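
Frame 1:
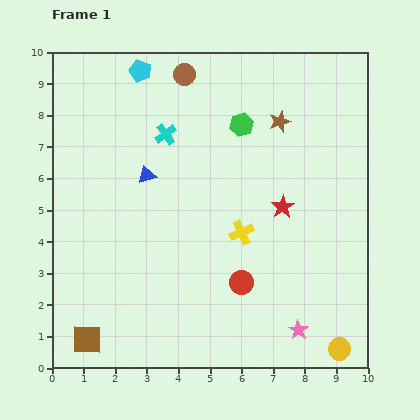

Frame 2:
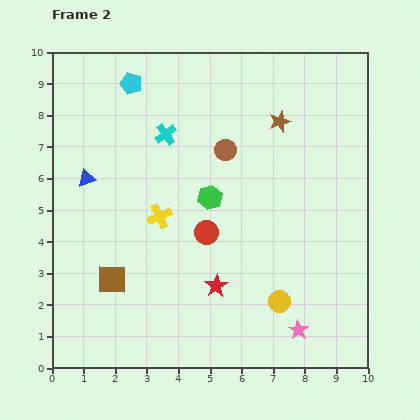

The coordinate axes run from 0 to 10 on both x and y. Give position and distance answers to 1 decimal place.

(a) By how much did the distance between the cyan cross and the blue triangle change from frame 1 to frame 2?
+1.5

Distance in frame 1: 1.4. Distance in frame 2: 2.9.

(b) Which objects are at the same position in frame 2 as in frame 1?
the brown star, the cyan cross, the pink star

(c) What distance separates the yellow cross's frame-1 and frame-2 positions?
2.6

The yellow cross moved from (6.0, 4.3) to (3.4, 4.8), a distance of √(2.6² + 0.5²) ≈ 2.6.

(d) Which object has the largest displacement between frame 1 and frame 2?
the red star

(moved 3.3; next 2.7)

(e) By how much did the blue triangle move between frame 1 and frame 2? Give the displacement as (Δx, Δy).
(-1.9, -0.1)

The blue triangle was at (3.0, 6.1) in frame 1 and (1.1, 6.0) in frame 2.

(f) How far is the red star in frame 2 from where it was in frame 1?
3.3

The red star moved from (7.3, 5.1) to (5.2, 2.6), a distance of √(2.1² + 2.5²) ≈ 3.3.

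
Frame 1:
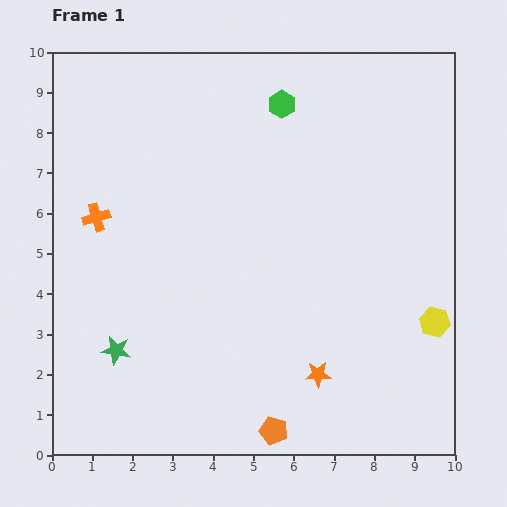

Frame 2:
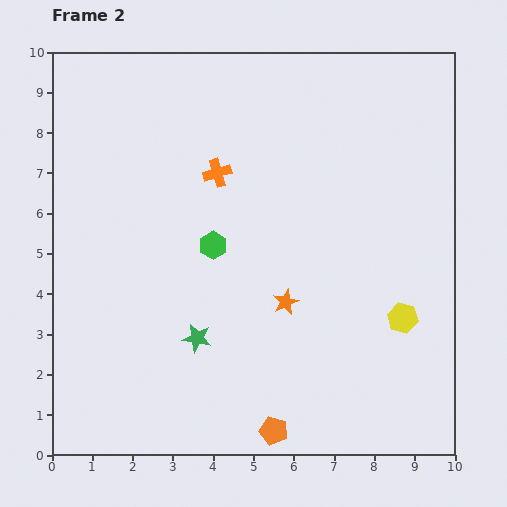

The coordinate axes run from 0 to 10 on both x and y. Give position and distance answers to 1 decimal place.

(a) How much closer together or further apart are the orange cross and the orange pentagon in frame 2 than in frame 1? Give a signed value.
-0.3

Distance in frame 1: 6.9. Distance in frame 2: 6.6.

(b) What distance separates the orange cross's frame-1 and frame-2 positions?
3.2

The orange cross moved from (1.1, 5.9) to (4.1, 7.0), a distance of √(3.0² + 1.1²) ≈ 3.2.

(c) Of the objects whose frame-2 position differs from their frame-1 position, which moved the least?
the yellow hexagon

(moved 0.8)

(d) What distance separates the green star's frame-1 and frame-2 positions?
2.0

The green star moved from (1.6, 2.6) to (3.6, 2.9), a distance of √(2.0² + 0.3²) ≈ 2.0.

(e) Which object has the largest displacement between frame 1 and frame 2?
the green hexagon

(moved 3.9; next 3.2)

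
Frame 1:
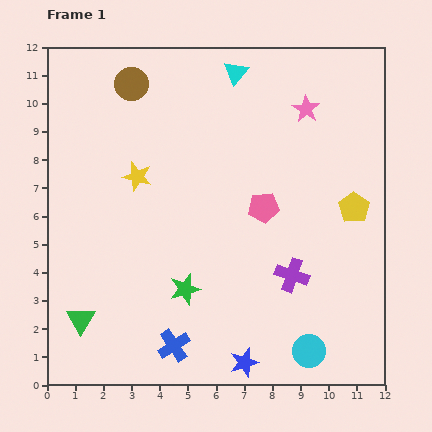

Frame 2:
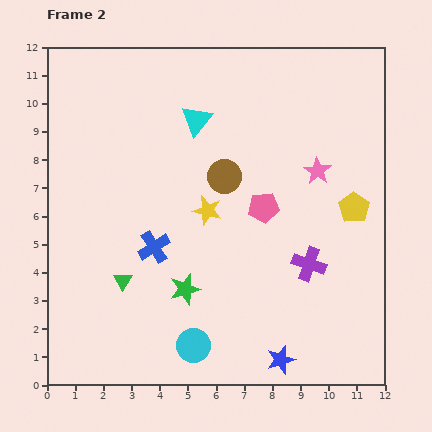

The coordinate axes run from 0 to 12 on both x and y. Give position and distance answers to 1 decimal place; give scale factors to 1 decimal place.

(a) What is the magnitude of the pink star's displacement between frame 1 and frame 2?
2.2

The pink star moved from (9.2, 9.8) to (9.6, 7.6), a distance of √(0.4² + 2.2²) ≈ 2.2.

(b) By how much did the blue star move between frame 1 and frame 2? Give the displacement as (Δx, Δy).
(1.3, 0.1)

The blue star was at (7.0, 0.8) in frame 1 and (8.3, 0.9) in frame 2.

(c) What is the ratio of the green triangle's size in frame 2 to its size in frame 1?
0.6×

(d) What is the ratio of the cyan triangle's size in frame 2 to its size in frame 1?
1.3×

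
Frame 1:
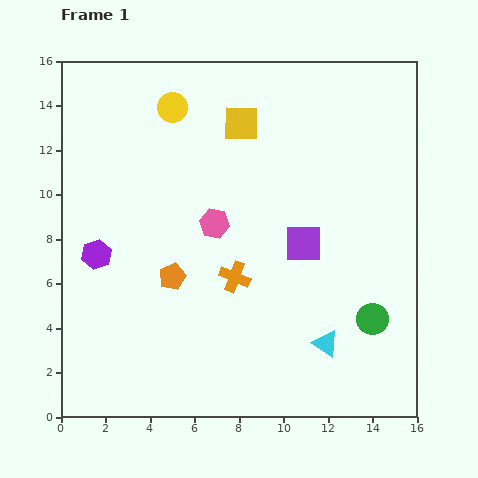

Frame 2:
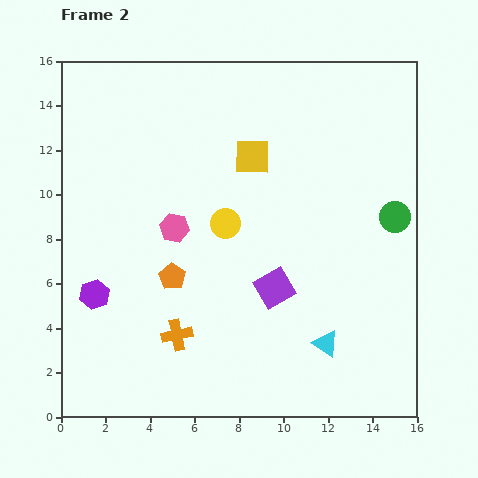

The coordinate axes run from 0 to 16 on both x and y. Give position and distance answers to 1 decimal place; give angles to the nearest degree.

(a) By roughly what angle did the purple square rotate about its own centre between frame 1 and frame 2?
28° counter-clockwise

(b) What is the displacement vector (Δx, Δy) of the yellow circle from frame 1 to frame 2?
(2.4, -5.2)

The yellow circle was at (5.0, 13.9) in frame 1 and (7.4, 8.7) in frame 2.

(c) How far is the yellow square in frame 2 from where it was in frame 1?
1.6

The yellow square moved from (8.1, 13.2) to (8.6, 11.7), a distance of √(0.5² + 1.5²) ≈ 1.6.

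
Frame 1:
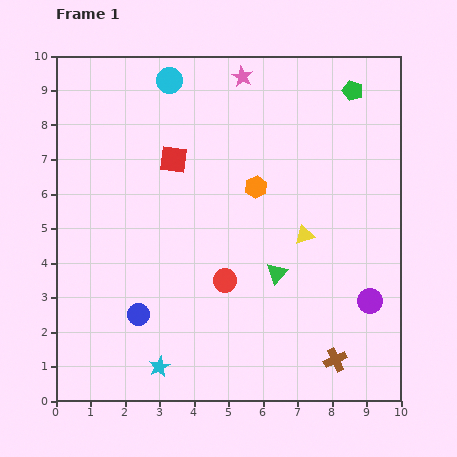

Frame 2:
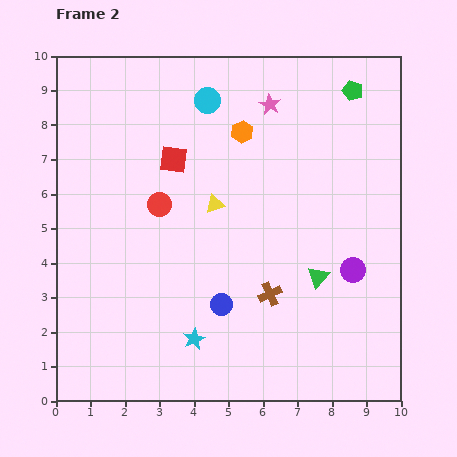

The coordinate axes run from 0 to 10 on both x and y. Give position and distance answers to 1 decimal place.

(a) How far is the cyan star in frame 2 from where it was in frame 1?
1.3

The cyan star moved from (3.0, 1.0) to (4.0, 1.8), a distance of √(1.0² + 0.8²) ≈ 1.3.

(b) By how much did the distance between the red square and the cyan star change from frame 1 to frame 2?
-0.8

Distance in frame 1: 6.0. Distance in frame 2: 5.2.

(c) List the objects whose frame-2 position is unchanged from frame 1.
the red square, the green pentagon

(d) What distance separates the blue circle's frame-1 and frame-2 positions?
2.4

The blue circle moved from (2.4, 2.5) to (4.8, 2.8), a distance of √(2.4² + 0.3²) ≈ 2.4.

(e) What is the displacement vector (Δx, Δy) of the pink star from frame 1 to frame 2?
(0.8, -0.8)

The pink star was at (5.4, 9.4) in frame 1 and (6.2, 8.6) in frame 2.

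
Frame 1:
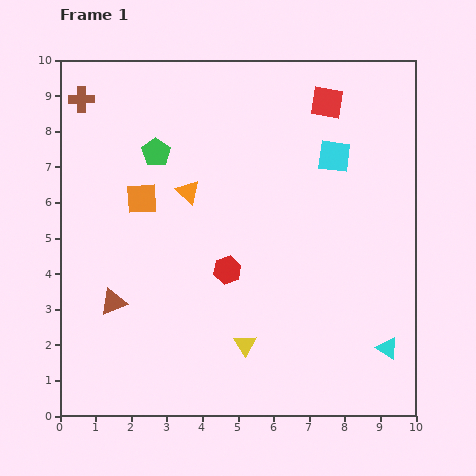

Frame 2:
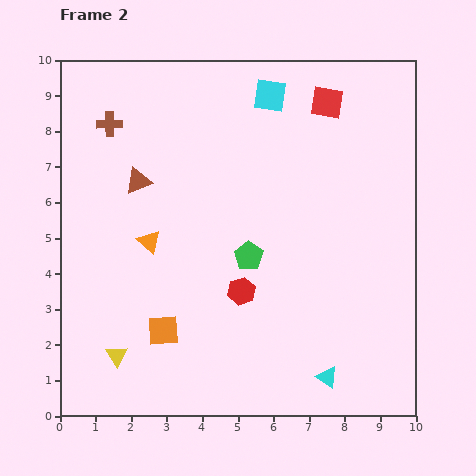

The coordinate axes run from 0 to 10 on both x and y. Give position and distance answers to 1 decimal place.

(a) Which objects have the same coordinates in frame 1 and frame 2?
the red square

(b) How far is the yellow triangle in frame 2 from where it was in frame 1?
3.6

The yellow triangle moved from (5.2, 2.0) to (1.6, 1.7), a distance of √(3.6² + 0.3²) ≈ 3.6.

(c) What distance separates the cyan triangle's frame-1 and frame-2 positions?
1.9

The cyan triangle moved from (9.2, 1.9) to (7.5, 1.1), a distance of √(1.7² + 0.8²) ≈ 1.9.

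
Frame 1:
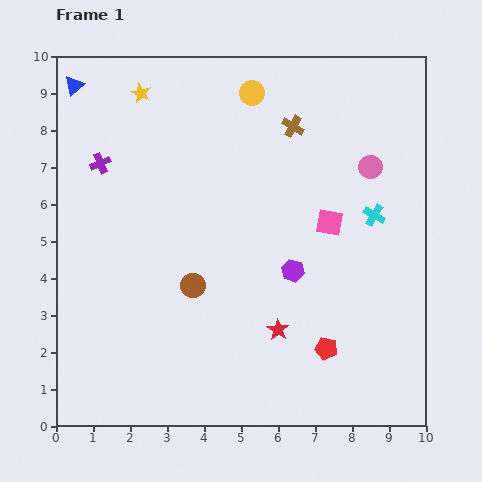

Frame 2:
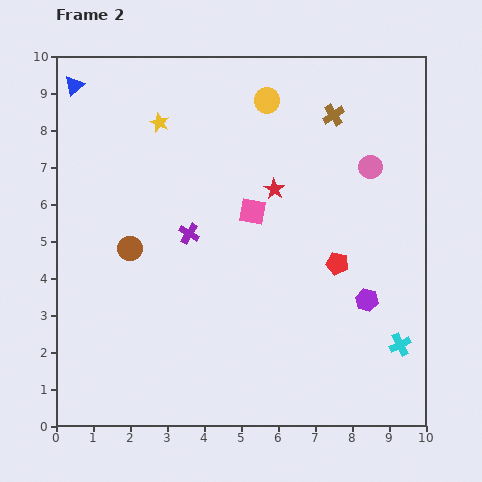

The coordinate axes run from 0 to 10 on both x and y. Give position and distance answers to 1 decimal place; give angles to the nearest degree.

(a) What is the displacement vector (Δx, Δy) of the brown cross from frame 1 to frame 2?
(1.1, 0.3)

The brown cross was at (6.4, 8.1) in frame 1 and (7.5, 8.4) in frame 2.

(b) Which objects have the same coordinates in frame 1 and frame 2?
the blue triangle, the pink circle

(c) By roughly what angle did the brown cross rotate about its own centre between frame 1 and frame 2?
26° clockwise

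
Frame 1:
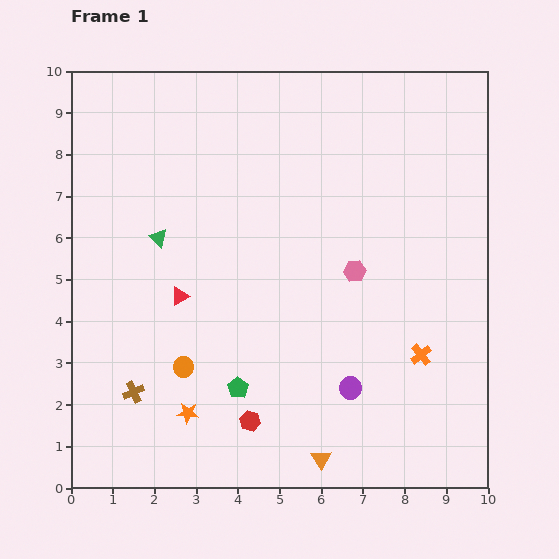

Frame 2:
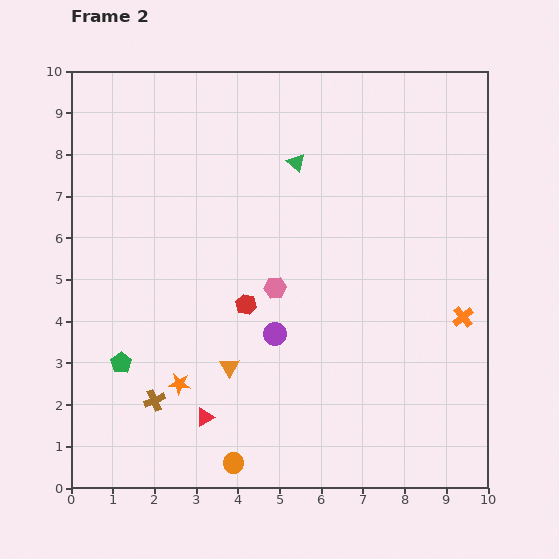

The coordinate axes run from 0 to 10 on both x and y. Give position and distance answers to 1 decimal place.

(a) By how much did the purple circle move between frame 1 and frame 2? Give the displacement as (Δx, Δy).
(-1.8, 1.3)

The purple circle was at (6.7, 2.4) in frame 1 and (4.9, 3.7) in frame 2.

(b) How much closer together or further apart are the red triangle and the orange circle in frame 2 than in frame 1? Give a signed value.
-0.4

Distance in frame 1: 1.7. Distance in frame 2: 1.3.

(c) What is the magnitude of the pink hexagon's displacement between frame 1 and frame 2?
1.9

The pink hexagon moved from (6.8, 5.2) to (4.9, 4.8), a distance of √(1.9² + 0.4²) ≈ 1.9.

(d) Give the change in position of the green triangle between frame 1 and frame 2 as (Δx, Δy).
(3.3, 1.8)

The green triangle was at (2.1, 6.0) in frame 1 and (5.4, 7.8) in frame 2.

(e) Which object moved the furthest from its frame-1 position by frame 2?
the green triangle

(moved 3.8; next 3.1)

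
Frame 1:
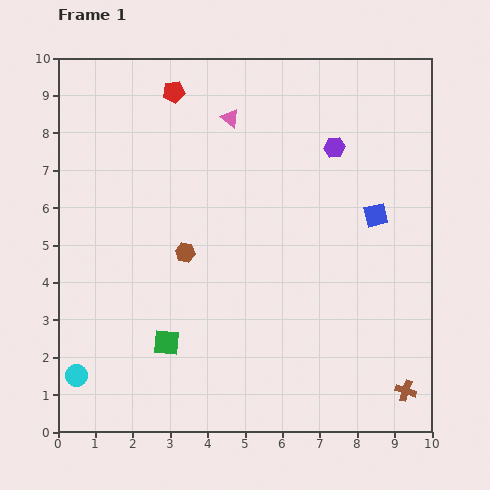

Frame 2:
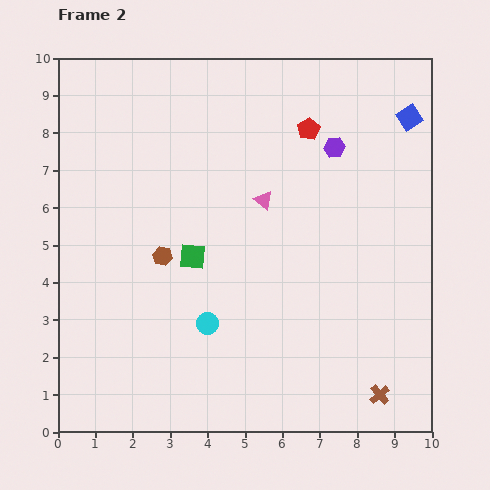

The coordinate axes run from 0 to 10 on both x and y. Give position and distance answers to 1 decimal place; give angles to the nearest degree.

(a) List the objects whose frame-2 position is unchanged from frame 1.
the purple hexagon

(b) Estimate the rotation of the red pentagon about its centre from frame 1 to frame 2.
20° counter-clockwise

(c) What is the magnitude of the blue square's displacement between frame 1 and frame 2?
2.8

The blue square moved from (8.5, 5.8) to (9.4, 8.4), a distance of √(0.9² + 2.6²) ≈ 2.8.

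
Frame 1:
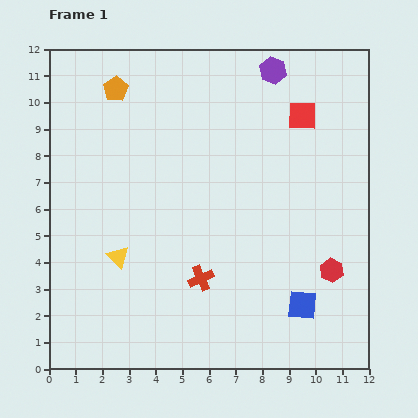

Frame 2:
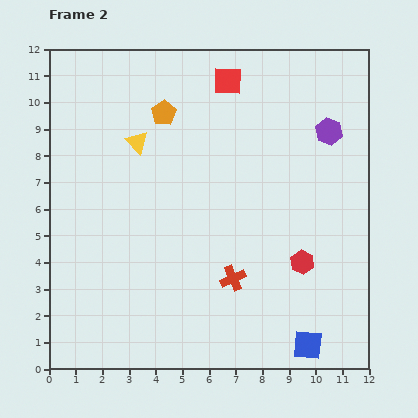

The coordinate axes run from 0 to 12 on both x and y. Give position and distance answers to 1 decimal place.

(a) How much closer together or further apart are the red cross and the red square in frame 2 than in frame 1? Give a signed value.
+0.2

Distance in frame 1: 7.2. Distance in frame 2: 7.4.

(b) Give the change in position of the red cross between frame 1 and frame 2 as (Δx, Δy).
(1.2, 0.0)

The red cross was at (5.7, 3.4) in frame 1 and (6.9, 3.4) in frame 2.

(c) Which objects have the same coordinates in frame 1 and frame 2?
none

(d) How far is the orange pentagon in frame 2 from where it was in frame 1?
2.0

The orange pentagon moved from (2.5, 10.5) to (4.3, 9.6), a distance of √(1.8² + 0.9²) ≈ 2.0.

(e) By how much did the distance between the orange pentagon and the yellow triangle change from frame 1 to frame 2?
-4.8

Distance in frame 1: 6.3. Distance in frame 2: 1.5.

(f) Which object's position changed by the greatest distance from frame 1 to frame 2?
the yellow triangle

(moved 4.4; next 3.1)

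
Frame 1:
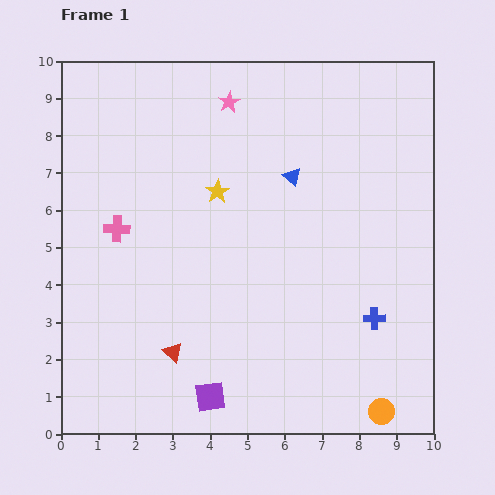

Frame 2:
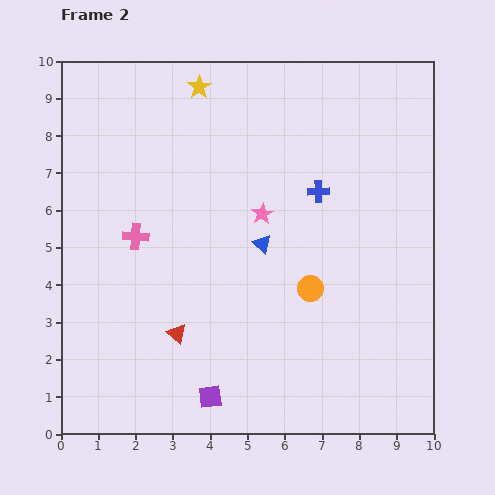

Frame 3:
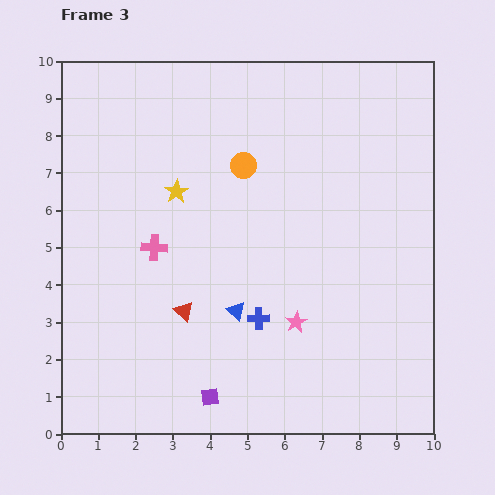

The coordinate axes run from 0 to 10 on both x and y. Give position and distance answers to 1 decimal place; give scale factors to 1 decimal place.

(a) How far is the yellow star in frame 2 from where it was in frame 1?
2.8

The yellow star moved from (4.2, 6.5) to (3.7, 9.3), a distance of √(0.5² + 2.8²) ≈ 2.8.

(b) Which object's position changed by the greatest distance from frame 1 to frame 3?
the orange circle

(moved 7.6; next 6.2)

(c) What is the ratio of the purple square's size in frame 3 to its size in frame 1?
0.6×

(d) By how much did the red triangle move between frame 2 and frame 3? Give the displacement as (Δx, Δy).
(0.2, 0.6)

The red triangle was at (3.1, 2.7) in frame 2 and (3.3, 3.3) in frame 3.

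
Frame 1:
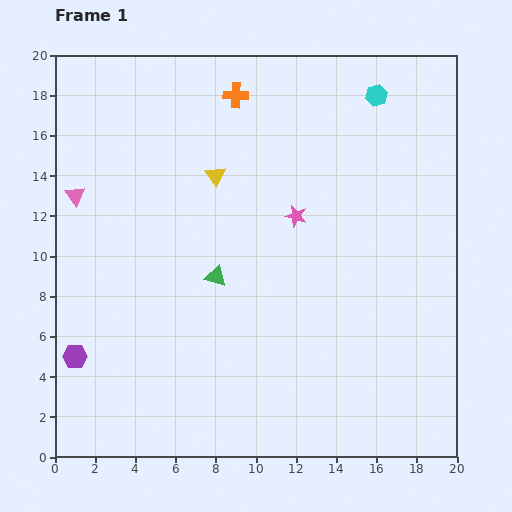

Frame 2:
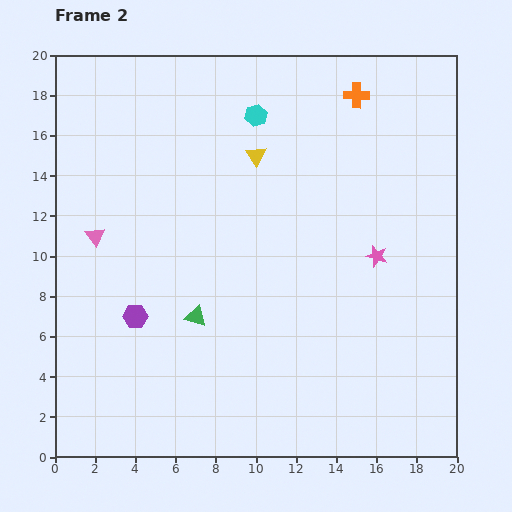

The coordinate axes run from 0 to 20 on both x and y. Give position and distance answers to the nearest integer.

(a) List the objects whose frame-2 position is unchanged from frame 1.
none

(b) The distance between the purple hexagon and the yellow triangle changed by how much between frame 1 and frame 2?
-1

Distance in frame 1: 11. Distance in frame 2: 10.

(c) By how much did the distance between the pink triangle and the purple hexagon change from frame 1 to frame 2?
-4

Distance in frame 1: 8. Distance in frame 2: 4.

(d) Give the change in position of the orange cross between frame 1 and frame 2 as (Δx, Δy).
(6, 0)

The orange cross was at (9, 18) in frame 1 and (15, 18) in frame 2.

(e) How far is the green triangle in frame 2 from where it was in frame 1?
2

The green triangle moved from (8, 9) to (7, 7), a distance of √(1² + 2²) ≈ 2.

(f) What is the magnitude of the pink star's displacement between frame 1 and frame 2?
4

The pink star moved from (12, 12) to (16, 10), a distance of √(4² + 2²) ≈ 4.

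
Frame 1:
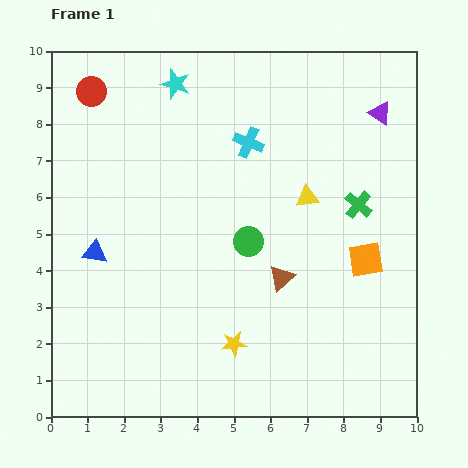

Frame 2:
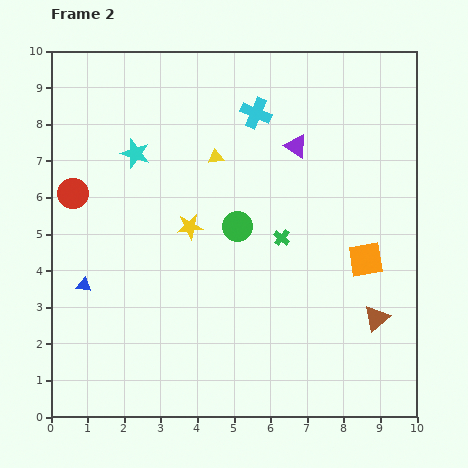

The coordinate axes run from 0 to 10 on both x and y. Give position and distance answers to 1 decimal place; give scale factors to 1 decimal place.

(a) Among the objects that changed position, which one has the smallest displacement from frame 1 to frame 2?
the green circle

(moved 0.5)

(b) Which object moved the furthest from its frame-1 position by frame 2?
the yellow star

(moved 3.4; next 2.8)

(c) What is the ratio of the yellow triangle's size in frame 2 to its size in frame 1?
0.7×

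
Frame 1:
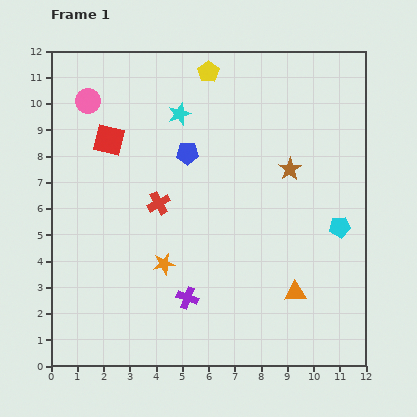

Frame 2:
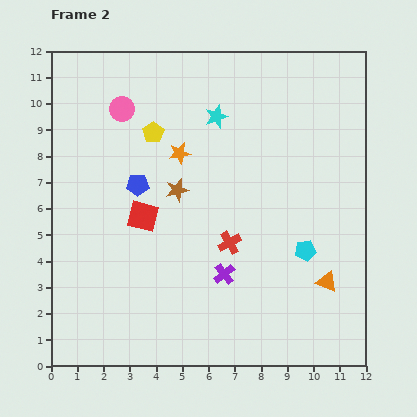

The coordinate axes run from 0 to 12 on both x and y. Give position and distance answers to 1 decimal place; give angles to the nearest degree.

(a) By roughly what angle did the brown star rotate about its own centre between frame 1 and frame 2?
20° clockwise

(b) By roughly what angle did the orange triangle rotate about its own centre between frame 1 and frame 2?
23° clockwise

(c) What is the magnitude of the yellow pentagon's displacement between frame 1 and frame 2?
3.1

The yellow pentagon moved from (6.0, 11.2) to (3.9, 8.9), a distance of √(2.1² + 2.3²) ≈ 3.1.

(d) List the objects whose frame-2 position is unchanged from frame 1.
none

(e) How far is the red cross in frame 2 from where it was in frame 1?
3.1

The red cross moved from (4.1, 6.2) to (6.8, 4.7), a distance of √(2.7² + 1.5²) ≈ 3.1.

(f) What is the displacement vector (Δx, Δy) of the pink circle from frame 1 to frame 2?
(1.3, -0.3)

The pink circle was at (1.4, 10.1) in frame 1 and (2.7, 9.8) in frame 2.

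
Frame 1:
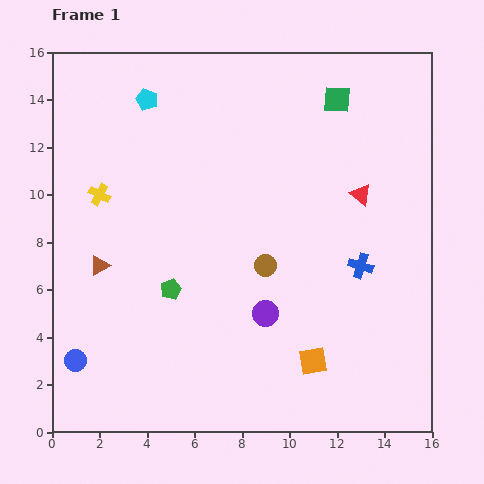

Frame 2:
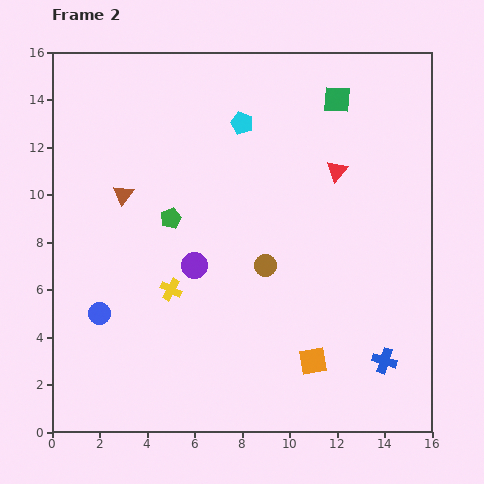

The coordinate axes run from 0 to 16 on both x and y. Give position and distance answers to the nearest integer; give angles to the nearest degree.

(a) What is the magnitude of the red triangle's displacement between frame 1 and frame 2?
1

The red triangle moved from (13, 10) to (12, 11), a distance of √(1² + 1²) ≈ 1.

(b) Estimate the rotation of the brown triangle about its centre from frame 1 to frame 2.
24° counter-clockwise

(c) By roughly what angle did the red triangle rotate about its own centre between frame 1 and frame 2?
35° clockwise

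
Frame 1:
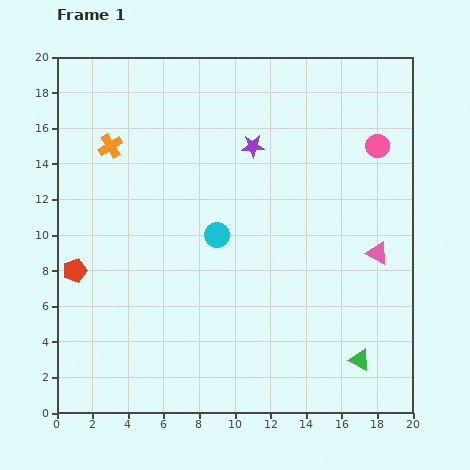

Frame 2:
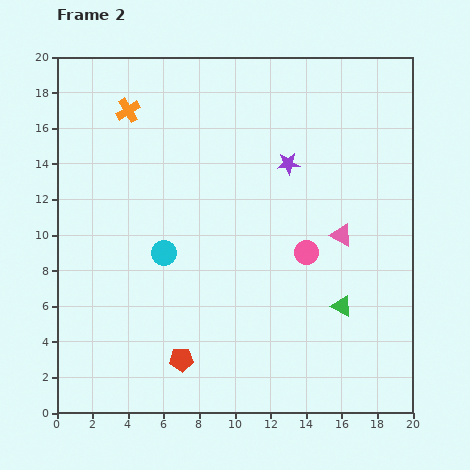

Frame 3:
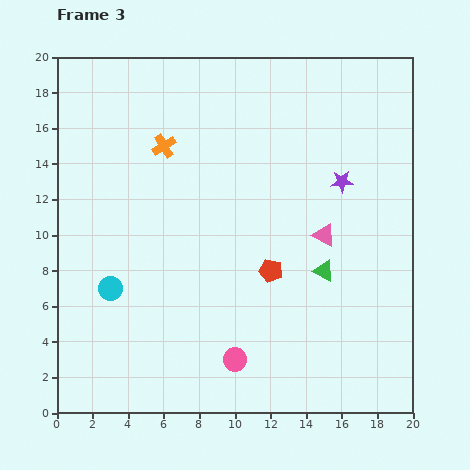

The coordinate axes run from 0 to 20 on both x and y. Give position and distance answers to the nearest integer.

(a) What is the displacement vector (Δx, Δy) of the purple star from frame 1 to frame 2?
(2, -1)

The purple star was at (11, 15) in frame 1 and (13, 14) in frame 2.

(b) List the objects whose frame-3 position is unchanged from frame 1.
none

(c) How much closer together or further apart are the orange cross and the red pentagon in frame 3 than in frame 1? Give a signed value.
+2

Distance in frame 1: 7. Distance in frame 3: 9.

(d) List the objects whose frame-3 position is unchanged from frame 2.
none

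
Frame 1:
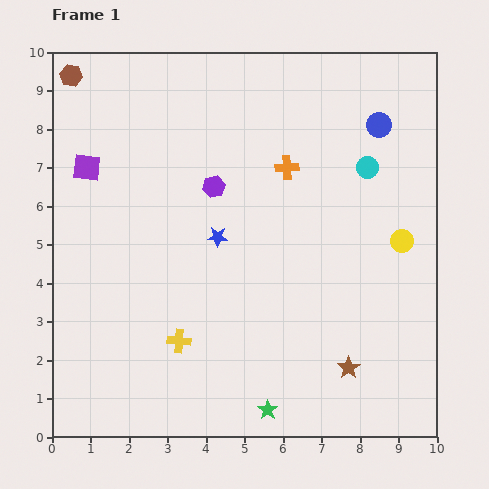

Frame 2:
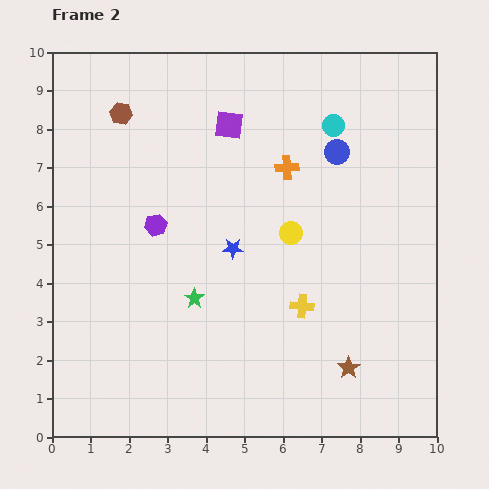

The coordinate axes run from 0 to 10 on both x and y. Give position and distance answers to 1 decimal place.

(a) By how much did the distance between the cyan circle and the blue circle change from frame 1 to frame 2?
-0.4

Distance in frame 1: 1.1. Distance in frame 2: 0.7.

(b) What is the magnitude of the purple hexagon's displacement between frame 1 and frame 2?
1.8

The purple hexagon moved from (4.2, 6.5) to (2.7, 5.5), a distance of √(1.5² + 1.0²) ≈ 1.8.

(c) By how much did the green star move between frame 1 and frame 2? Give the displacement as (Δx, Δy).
(-1.9, 2.9)

The green star was at (5.6, 0.7) in frame 1 and (3.7, 3.6) in frame 2.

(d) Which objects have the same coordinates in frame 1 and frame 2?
the orange cross, the brown star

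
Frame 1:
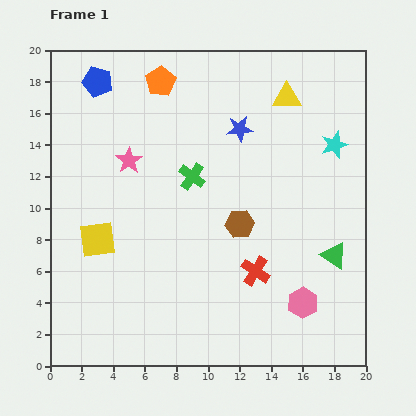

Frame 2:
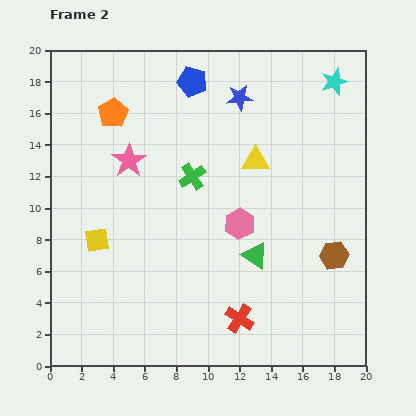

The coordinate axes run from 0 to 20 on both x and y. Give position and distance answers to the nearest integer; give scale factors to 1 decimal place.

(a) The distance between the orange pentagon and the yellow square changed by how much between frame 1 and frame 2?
-3

Distance in frame 1: 11. Distance in frame 2: 8.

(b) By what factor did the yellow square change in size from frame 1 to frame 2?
0.7×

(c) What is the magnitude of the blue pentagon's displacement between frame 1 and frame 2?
6

The blue pentagon moved from (3, 18) to (9, 18), a distance of √(6² + 0²) ≈ 6.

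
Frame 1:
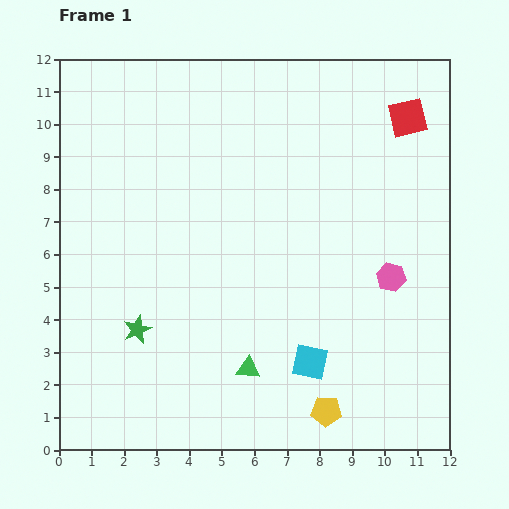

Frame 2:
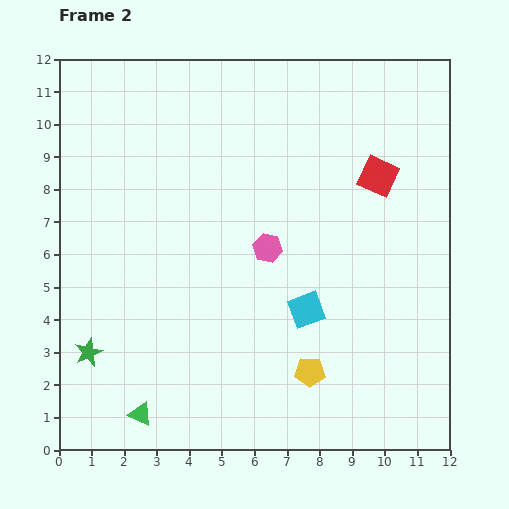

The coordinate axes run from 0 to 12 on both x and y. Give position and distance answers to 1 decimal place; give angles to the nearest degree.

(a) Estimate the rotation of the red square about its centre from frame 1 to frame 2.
38° clockwise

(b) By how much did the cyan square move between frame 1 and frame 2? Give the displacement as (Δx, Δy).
(-0.1, 1.6)

The cyan square was at (7.7, 2.7) in frame 1 and (7.6, 4.3) in frame 2.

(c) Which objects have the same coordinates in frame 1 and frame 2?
none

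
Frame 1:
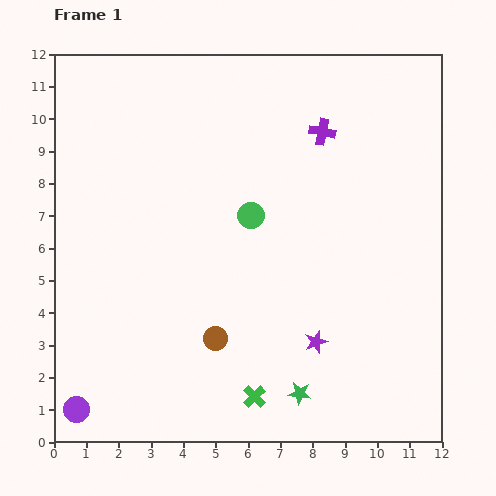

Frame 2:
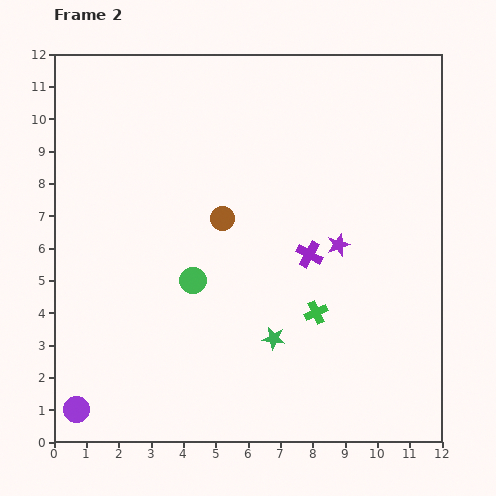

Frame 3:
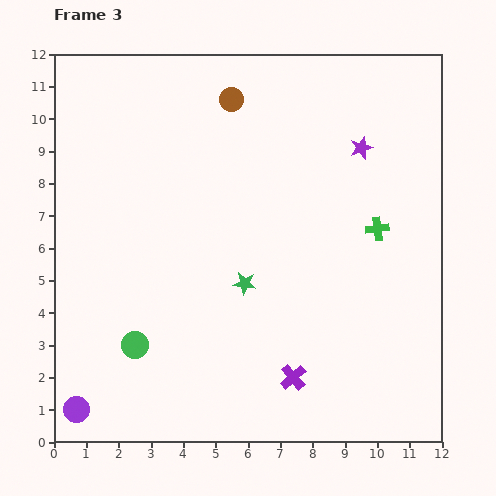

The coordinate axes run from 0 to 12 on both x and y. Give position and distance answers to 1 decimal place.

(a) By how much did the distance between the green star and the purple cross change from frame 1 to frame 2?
-5.3

Distance in frame 1: 8.1. Distance in frame 2: 2.8.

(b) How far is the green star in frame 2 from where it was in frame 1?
1.9

The green star moved from (7.6, 1.5) to (6.8, 3.2), a distance of √(0.8² + 1.7²) ≈ 1.9.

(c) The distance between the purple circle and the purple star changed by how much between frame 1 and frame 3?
+4.3

Distance in frame 1: 7.7. Distance in frame 3: 12.0.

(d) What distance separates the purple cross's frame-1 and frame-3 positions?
7.7

The purple cross moved from (8.3, 9.6) to (7.4, 2.0), a distance of √(0.9² + 7.6²) ≈ 7.7.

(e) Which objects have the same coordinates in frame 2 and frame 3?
the purple circle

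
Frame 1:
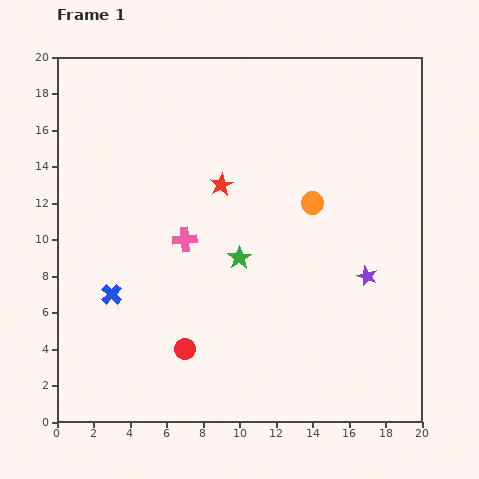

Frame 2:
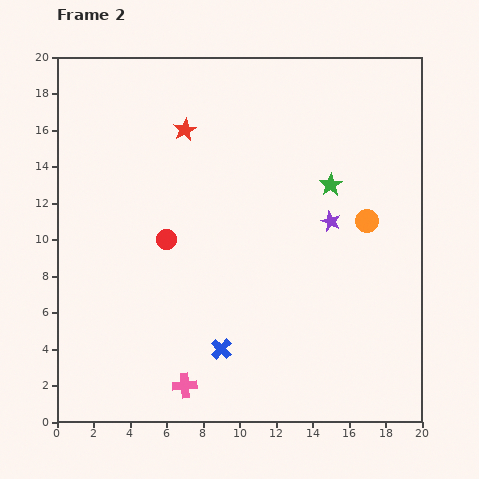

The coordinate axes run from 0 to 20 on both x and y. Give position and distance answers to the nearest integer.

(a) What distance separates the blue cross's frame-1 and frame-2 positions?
7

The blue cross moved from (3, 7) to (9, 4), a distance of √(6² + 3²) ≈ 7.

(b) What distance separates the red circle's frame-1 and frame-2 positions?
6

The red circle moved from (7, 4) to (6, 10), a distance of √(1² + 6²) ≈ 6.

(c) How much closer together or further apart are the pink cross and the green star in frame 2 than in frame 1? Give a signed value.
+11

Distance in frame 1: 3. Distance in frame 2: 14.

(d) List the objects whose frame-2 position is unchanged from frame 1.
none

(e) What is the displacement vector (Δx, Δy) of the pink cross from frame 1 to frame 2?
(0, -8)

The pink cross was at (7, 10) in frame 1 and (7, 2) in frame 2.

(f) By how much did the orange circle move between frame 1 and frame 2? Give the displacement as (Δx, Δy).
(3, -1)

The orange circle was at (14, 12) in frame 1 and (17, 11) in frame 2.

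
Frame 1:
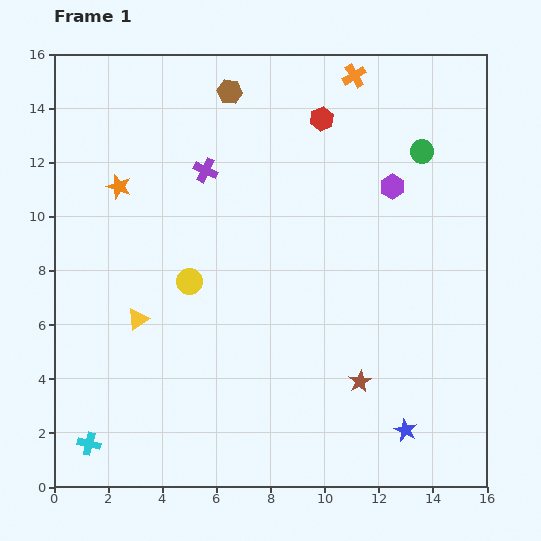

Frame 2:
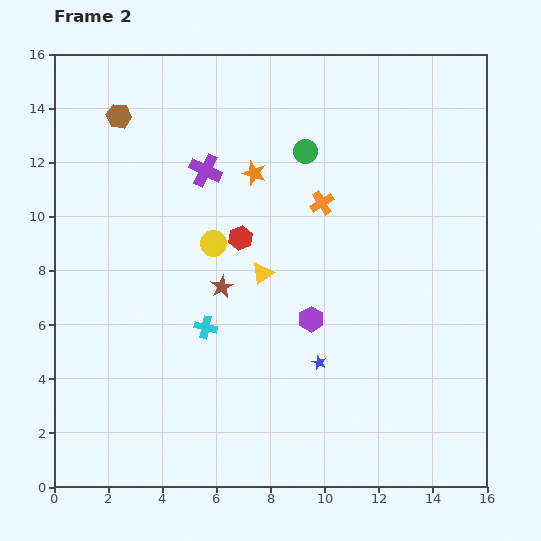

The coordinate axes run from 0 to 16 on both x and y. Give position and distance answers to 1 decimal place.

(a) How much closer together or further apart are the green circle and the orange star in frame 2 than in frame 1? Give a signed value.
-9.2

Distance in frame 1: 11.3. Distance in frame 2: 2.1.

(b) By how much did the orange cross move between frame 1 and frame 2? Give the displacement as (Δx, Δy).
(-1.2, -4.7)

The orange cross was at (11.1, 15.2) in frame 1 and (9.9, 10.5) in frame 2.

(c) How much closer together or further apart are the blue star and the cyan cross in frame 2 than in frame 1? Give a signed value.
-7.3

Distance in frame 1: 11.7. Distance in frame 2: 4.4.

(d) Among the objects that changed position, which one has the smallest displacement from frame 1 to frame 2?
the yellow circle

(moved 1.7)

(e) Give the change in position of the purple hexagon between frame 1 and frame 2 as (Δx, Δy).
(-3.0, -4.9)

The purple hexagon was at (12.5, 11.1) in frame 1 and (9.5, 6.2) in frame 2.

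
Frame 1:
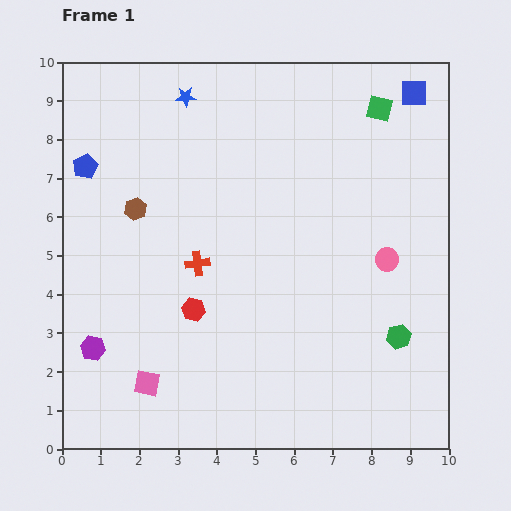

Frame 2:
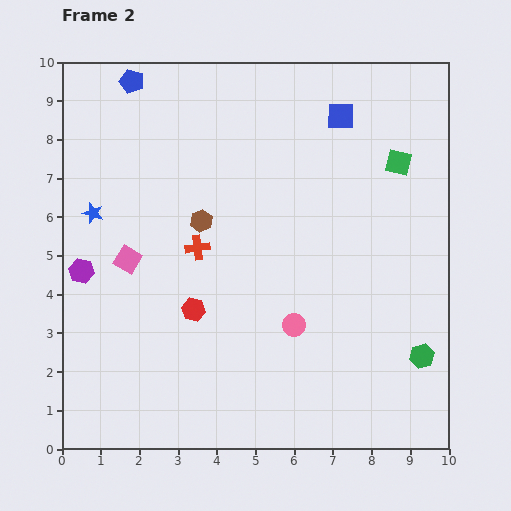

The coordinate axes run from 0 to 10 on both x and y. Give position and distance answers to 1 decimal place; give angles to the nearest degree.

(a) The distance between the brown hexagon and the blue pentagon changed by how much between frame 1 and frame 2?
+2.3

Distance in frame 1: 1.7. Distance in frame 2: 4.0.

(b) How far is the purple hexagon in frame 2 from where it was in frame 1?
2.0

The purple hexagon moved from (0.8, 2.6) to (0.5, 4.6), a distance of √(0.3² + 2.0²) ≈ 2.0.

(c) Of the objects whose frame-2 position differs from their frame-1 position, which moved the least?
the red cross

(moved 0.4)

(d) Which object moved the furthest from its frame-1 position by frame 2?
the blue star

(moved 3.8; next 3.2)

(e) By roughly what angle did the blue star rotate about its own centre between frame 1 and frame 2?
19° clockwise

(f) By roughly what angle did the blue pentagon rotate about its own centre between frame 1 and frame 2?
29° counter-clockwise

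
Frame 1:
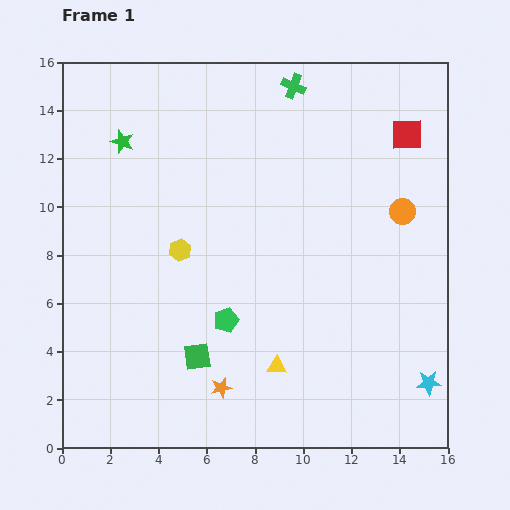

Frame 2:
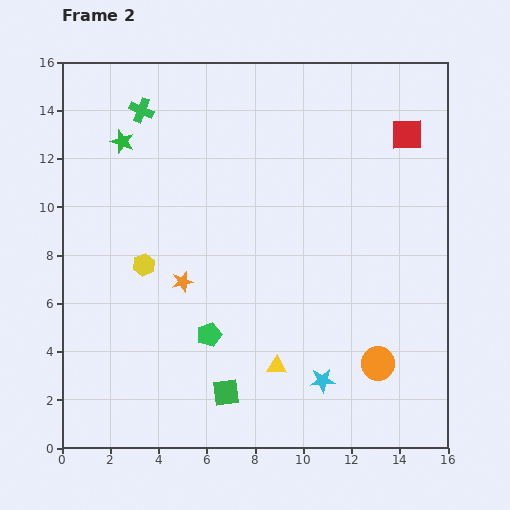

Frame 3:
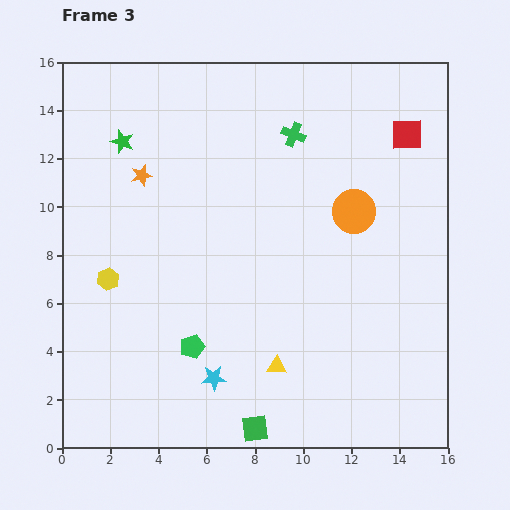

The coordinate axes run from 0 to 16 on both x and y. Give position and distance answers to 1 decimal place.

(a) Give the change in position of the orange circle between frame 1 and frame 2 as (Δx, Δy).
(-1.0, -6.3)

The orange circle was at (14.1, 9.8) in frame 1 and (13.1, 3.5) in frame 2.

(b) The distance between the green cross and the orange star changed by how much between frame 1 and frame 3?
-6.4

Distance in frame 1: 12.9. Distance in frame 3: 6.5.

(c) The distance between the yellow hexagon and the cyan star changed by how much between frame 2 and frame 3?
-2.8

Distance in frame 2: 8.8. Distance in frame 3: 6.0.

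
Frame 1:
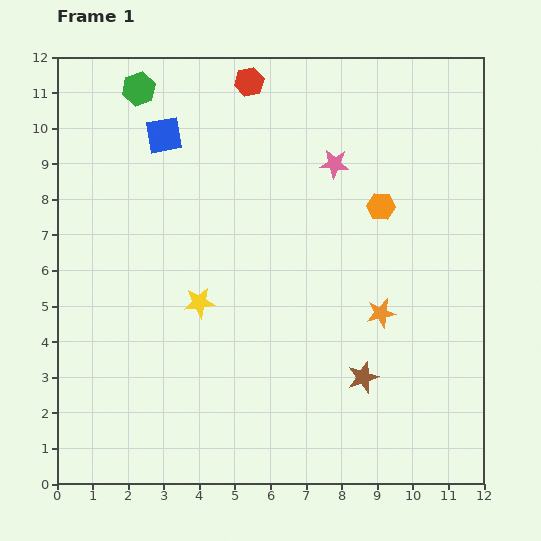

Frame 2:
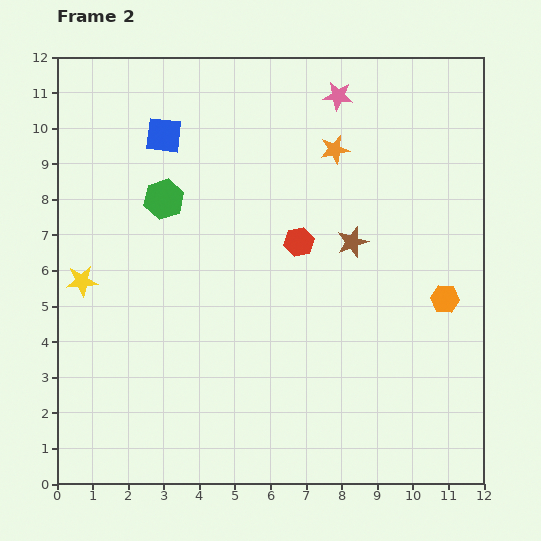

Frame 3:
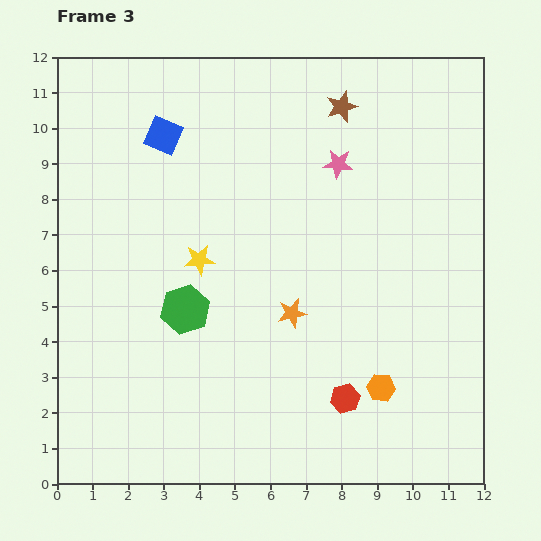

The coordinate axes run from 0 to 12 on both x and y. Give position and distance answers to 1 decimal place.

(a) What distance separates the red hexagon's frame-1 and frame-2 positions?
4.7

The red hexagon moved from (5.4, 11.3) to (6.8, 6.8), a distance of √(1.4² + 4.5²) ≈ 4.7.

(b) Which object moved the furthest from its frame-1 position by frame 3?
the red hexagon

(moved 9.3; next 7.6)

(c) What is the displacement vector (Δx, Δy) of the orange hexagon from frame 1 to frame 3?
(0.0, -5.1)

The orange hexagon was at (9.1, 7.8) in frame 1 and (9.1, 2.7) in frame 3.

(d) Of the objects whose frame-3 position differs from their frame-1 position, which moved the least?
the pink star

(moved 0.1)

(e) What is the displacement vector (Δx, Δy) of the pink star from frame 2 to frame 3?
(0.0, -1.9)

The pink star was at (7.9, 10.9) in frame 2 and (7.9, 9.0) in frame 3.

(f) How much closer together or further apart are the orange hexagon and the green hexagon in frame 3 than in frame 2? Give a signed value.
-2.5

Distance in frame 2: 8.4. Distance in frame 3: 5.9.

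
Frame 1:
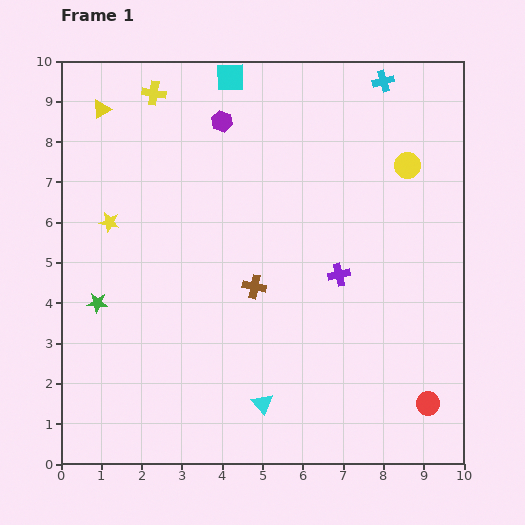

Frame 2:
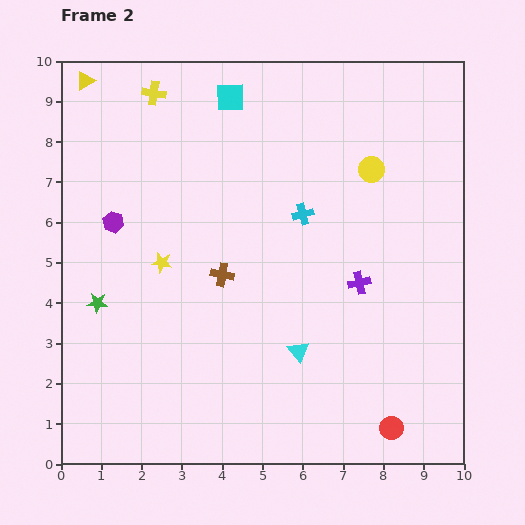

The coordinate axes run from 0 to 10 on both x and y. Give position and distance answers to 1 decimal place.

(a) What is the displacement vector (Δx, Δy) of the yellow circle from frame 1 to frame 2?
(-0.9, -0.1)

The yellow circle was at (8.6, 7.4) in frame 1 and (7.7, 7.3) in frame 2.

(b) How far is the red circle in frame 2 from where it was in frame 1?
1.1

The red circle moved from (9.1, 1.5) to (8.2, 0.9), a distance of √(0.9² + 0.6²) ≈ 1.1.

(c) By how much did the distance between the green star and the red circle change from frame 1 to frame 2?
-0.7

Distance in frame 1: 8.6. Distance in frame 2: 7.9.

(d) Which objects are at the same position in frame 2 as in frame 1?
the yellow cross, the green star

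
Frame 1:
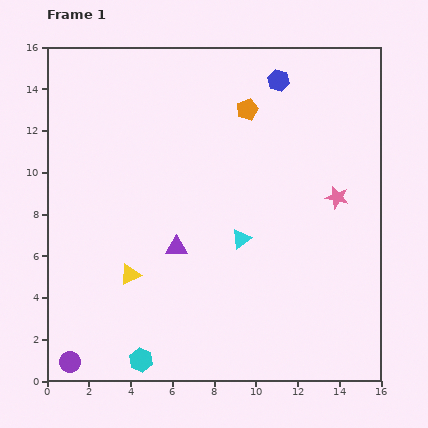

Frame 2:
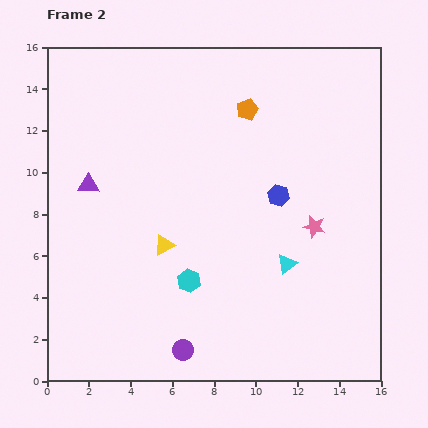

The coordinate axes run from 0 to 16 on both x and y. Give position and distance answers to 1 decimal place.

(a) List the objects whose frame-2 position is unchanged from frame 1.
the orange pentagon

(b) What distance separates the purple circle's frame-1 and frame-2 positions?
5.4

The purple circle moved from (1.1, 0.9) to (6.5, 1.5), a distance of √(5.4² + 0.6²) ≈ 5.4.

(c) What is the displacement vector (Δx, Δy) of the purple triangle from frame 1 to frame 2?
(-4.2, 3.0)

The purple triangle was at (6.2, 6.4) in frame 1 and (2.0, 9.4) in frame 2.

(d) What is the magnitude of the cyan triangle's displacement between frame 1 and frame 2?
2.5

The cyan triangle moved from (9.3, 6.8) to (11.5, 5.6), a distance of √(2.2² + 1.2²) ≈ 2.5.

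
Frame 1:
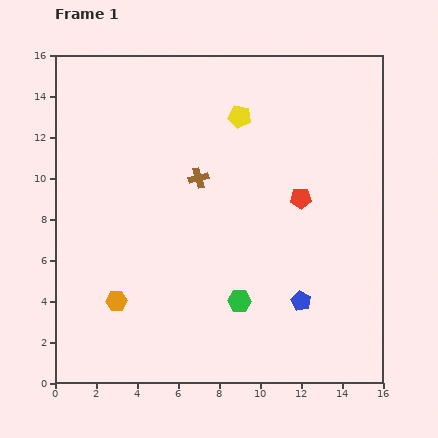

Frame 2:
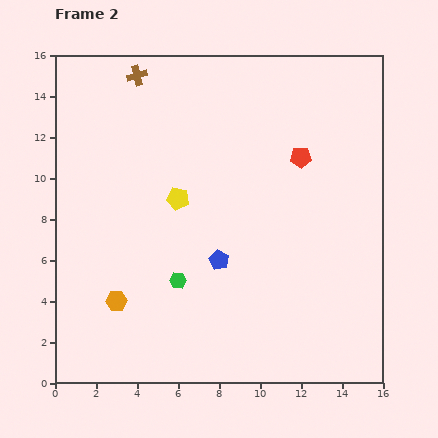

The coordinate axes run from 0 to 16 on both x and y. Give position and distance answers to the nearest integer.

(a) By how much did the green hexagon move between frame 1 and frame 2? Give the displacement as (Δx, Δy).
(-3, 1)

The green hexagon was at (9, 4) in frame 1 and (6, 5) in frame 2.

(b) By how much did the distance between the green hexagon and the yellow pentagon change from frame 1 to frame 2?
-5

Distance in frame 1: 9. Distance in frame 2: 4.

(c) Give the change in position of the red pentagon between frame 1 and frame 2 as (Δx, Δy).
(0, 2)

The red pentagon was at (12, 9) in frame 1 and (12, 11) in frame 2.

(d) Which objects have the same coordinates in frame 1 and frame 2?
the orange hexagon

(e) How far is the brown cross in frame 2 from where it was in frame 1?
6

The brown cross moved from (7, 10) to (4, 15), a distance of √(3² + 5²) ≈ 6.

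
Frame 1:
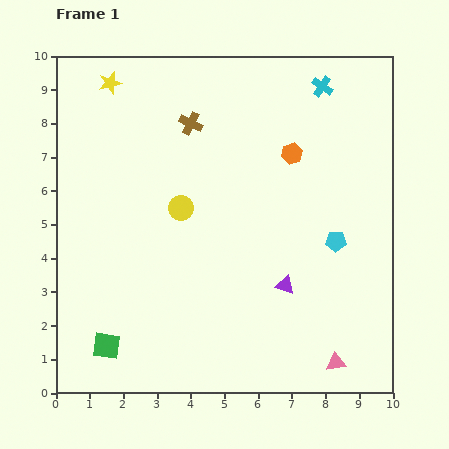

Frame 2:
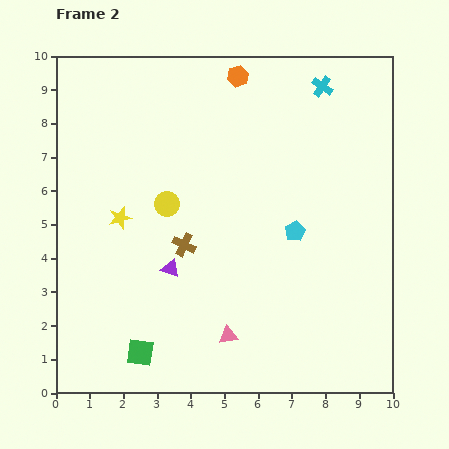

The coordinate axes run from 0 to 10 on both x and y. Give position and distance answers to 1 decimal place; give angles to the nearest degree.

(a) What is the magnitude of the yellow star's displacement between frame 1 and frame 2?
4.0

The yellow star moved from (1.6, 9.2) to (1.9, 5.2), a distance of √(0.3² + 4.0²) ≈ 4.0.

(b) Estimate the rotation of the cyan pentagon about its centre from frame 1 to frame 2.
30° counter-clockwise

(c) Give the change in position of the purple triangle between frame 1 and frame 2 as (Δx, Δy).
(-3.4, 0.5)

The purple triangle was at (6.8, 3.2) in frame 1 and (3.4, 3.7) in frame 2.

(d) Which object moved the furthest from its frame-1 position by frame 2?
the yellow star

(moved 4.0; next 3.6)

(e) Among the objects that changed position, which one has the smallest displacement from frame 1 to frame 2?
the yellow circle

(moved 0.4)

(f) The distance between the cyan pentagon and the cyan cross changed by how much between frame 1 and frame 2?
-0.2

Distance in frame 1: 4.6. Distance in frame 2: 4.4.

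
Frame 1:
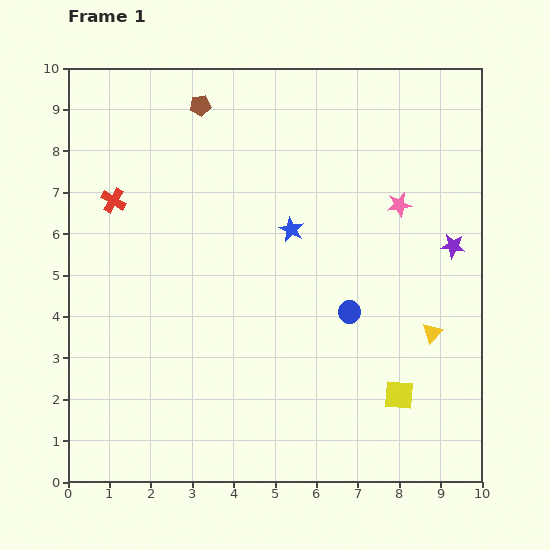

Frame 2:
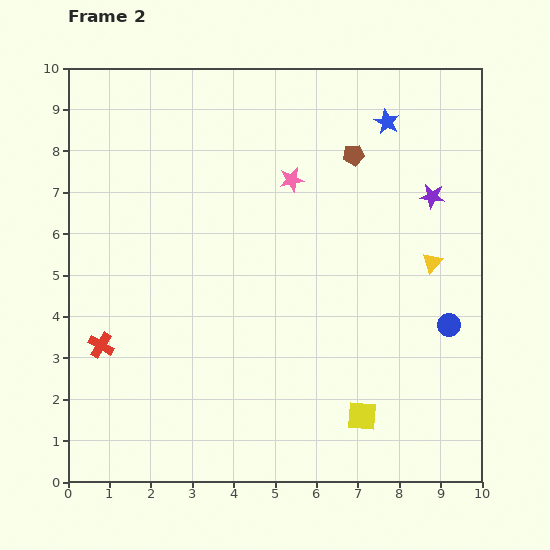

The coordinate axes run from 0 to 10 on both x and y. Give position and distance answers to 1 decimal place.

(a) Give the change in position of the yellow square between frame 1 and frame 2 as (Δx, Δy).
(-0.9, -0.5)

The yellow square was at (8.0, 2.1) in frame 1 and (7.1, 1.6) in frame 2.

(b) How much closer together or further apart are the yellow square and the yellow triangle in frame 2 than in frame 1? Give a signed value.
+2.4

Distance in frame 1: 1.7. Distance in frame 2: 4.1.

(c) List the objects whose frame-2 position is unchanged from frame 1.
none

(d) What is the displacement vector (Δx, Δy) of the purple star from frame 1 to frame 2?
(-0.5, 1.2)

The purple star was at (9.3, 5.7) in frame 1 and (8.8, 6.9) in frame 2.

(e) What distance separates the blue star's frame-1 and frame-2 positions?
3.5

The blue star moved from (5.4, 6.1) to (7.7, 8.7), a distance of √(2.3² + 2.6²) ≈ 3.5.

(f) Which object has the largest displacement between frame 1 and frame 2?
the brown pentagon

(moved 3.9; next 3.5)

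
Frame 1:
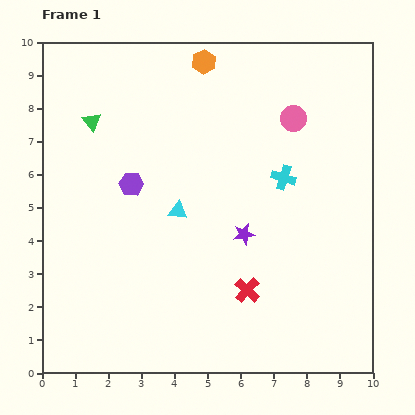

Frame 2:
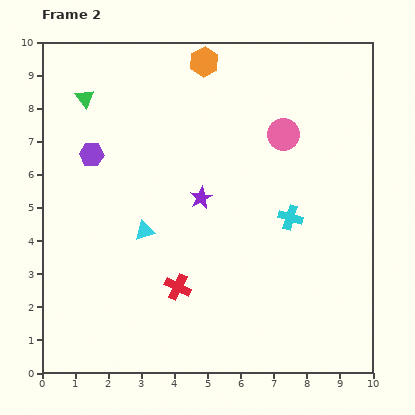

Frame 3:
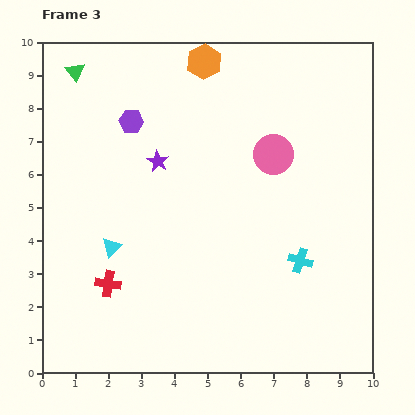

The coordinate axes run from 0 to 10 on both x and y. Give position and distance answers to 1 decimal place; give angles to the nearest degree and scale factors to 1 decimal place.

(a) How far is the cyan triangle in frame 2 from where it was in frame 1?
1.2

The cyan triangle moved from (4.1, 4.9) to (3.1, 4.3), a distance of √(1.0² + 0.6²) ≈ 1.2.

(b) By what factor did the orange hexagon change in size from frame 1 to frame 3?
1.4×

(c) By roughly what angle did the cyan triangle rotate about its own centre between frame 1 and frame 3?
49° counter-clockwise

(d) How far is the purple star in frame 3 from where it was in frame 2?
1.7

The purple star moved from (4.8, 5.3) to (3.5, 6.4), a distance of √(1.3² + 1.1²) ≈ 1.7.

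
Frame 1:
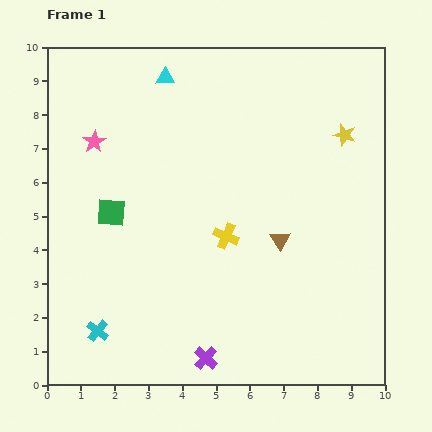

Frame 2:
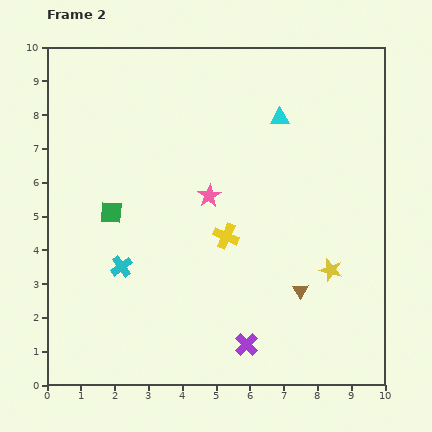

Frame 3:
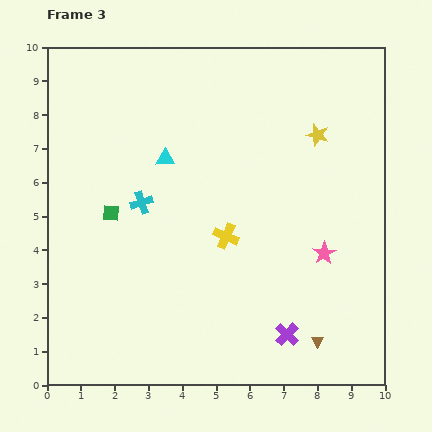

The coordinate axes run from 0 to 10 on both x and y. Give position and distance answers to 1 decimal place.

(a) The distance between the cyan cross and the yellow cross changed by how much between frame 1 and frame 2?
-1.5

Distance in frame 1: 4.7. Distance in frame 2: 3.2.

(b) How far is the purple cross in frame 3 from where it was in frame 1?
2.5

The purple cross moved from (4.7, 0.8) to (7.1, 1.5), a distance of √(2.4² + 0.7²) ≈ 2.5.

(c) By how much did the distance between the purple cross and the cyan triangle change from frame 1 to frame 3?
-2.1

Distance in frame 1: 8.4. Distance in frame 3: 6.3.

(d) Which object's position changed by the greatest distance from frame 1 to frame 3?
the pink star

(moved 7.6; next 4.0)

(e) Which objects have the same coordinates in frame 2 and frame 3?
the yellow cross, the green square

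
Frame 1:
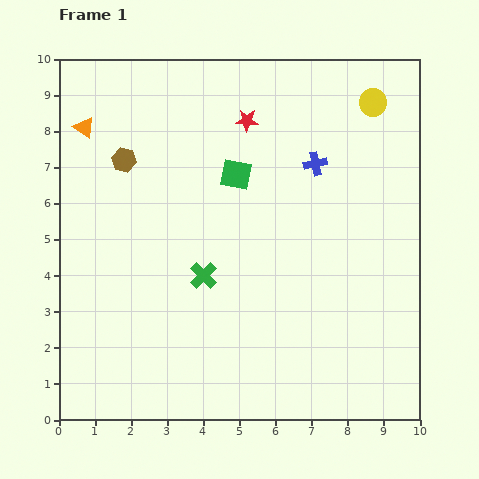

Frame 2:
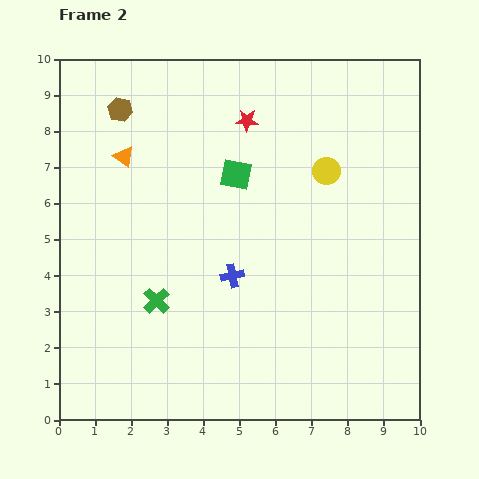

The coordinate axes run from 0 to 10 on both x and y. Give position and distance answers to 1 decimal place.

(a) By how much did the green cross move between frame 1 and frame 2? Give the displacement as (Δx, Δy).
(-1.3, -0.7)

The green cross was at (4.0, 4.0) in frame 1 and (2.7, 3.3) in frame 2.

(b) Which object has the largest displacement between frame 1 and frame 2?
the blue cross

(moved 3.9; next 2.3)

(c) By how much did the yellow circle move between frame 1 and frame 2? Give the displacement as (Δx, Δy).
(-1.3, -1.9)

The yellow circle was at (8.7, 8.8) in frame 1 and (7.4, 6.9) in frame 2.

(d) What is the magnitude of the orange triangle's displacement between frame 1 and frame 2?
1.4

The orange triangle moved from (0.7, 8.1) to (1.8, 7.3), a distance of √(1.1² + 0.8²) ≈ 1.4.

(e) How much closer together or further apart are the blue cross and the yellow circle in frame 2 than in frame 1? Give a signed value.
+1.6

Distance in frame 1: 2.3. Distance in frame 2: 3.9.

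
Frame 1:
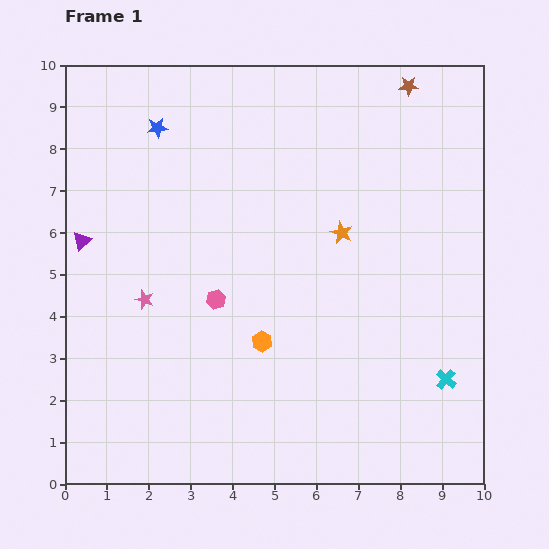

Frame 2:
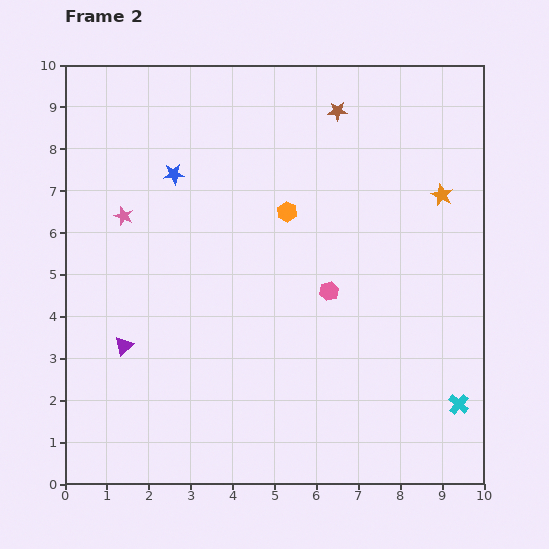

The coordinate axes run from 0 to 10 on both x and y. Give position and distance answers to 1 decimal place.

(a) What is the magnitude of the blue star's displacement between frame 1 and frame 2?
1.2

The blue star moved from (2.2, 8.5) to (2.6, 7.4), a distance of √(0.4² + 1.1²) ≈ 1.2.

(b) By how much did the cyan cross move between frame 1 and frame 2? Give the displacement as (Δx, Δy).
(0.3, -0.6)

The cyan cross was at (9.1, 2.5) in frame 1 and (9.4, 1.9) in frame 2.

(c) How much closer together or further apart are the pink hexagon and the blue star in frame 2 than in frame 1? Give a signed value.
+0.3

Distance in frame 1: 4.3. Distance in frame 2: 4.6.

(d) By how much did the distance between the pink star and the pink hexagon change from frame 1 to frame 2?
+3.5

Distance in frame 1: 1.7. Distance in frame 2: 5.2.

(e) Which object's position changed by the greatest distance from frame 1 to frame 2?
the orange hexagon

(moved 3.2; next 2.7)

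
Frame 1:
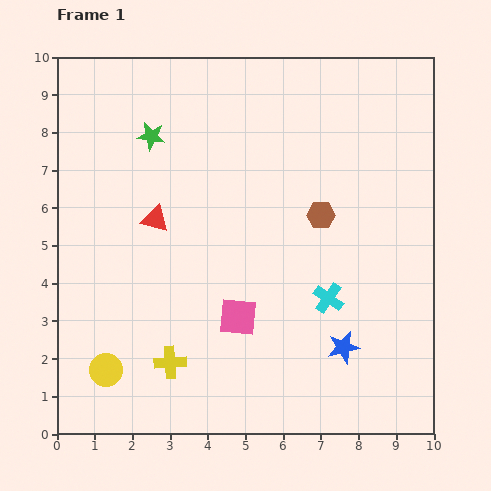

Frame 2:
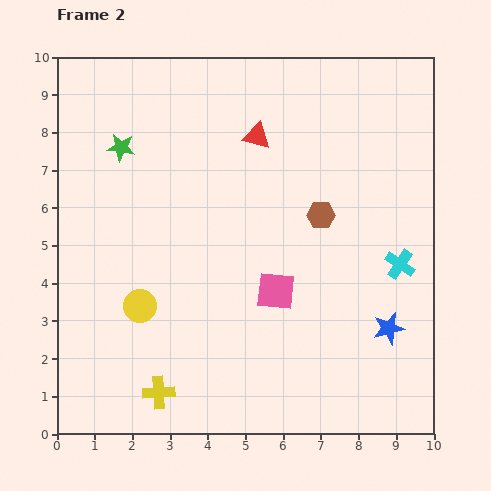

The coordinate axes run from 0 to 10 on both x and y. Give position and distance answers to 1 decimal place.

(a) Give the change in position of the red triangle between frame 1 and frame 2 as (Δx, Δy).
(2.7, 2.2)

The red triangle was at (2.6, 5.7) in frame 1 and (5.3, 7.9) in frame 2.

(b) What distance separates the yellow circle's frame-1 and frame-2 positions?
1.9

The yellow circle moved from (1.3, 1.7) to (2.2, 3.4), a distance of √(0.9² + 1.7²) ≈ 1.9.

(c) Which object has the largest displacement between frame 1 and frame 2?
the red triangle

(moved 3.5; next 2.1)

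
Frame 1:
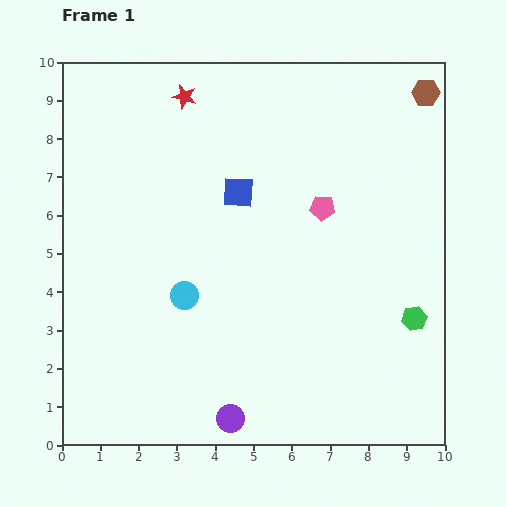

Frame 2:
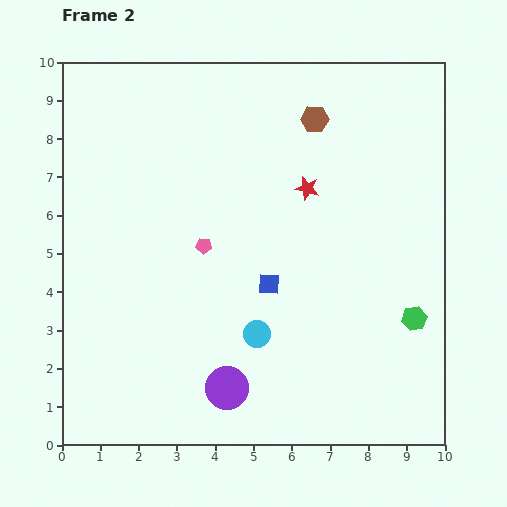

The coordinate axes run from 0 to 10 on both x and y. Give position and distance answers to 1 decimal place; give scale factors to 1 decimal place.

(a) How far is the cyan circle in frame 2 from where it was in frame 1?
2.1

The cyan circle moved from (3.2, 3.9) to (5.1, 2.9), a distance of √(1.9² + 1.0²) ≈ 2.1.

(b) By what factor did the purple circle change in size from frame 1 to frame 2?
1.6×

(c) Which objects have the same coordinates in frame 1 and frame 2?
the green hexagon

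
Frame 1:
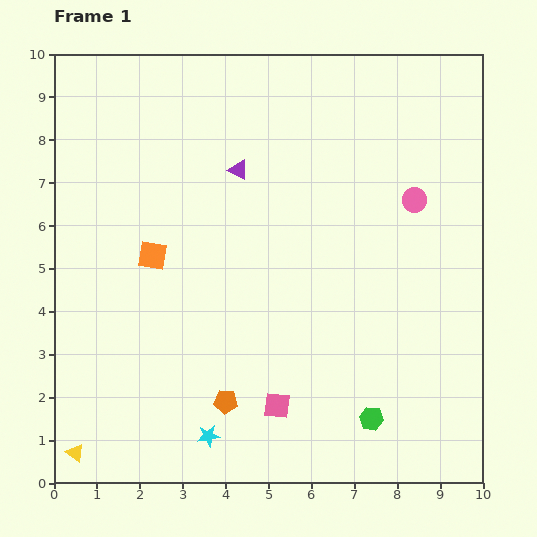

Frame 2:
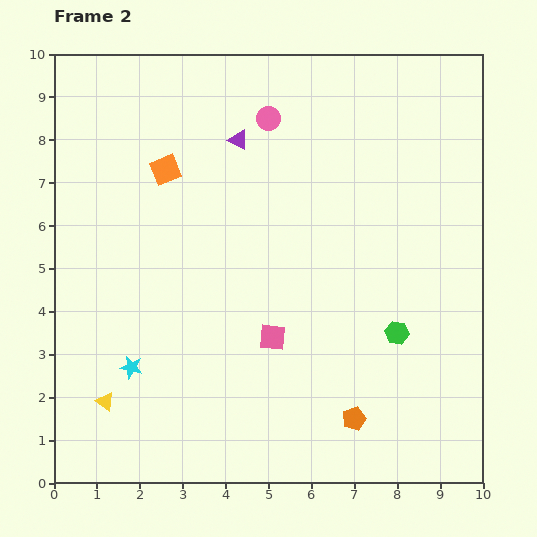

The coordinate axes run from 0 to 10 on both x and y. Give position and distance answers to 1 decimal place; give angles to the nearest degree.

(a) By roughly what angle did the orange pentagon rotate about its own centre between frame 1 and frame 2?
24° counter-clockwise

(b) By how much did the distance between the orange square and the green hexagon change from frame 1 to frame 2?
+0.2

Distance in frame 1: 6.4. Distance in frame 2: 6.6.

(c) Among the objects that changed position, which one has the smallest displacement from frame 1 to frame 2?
the purple triangle

(moved 0.7)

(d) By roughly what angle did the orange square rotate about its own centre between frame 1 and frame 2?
32° counter-clockwise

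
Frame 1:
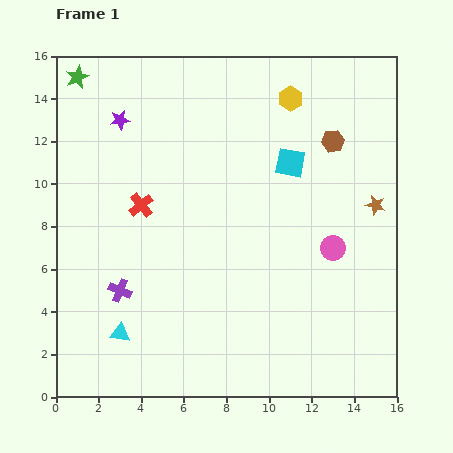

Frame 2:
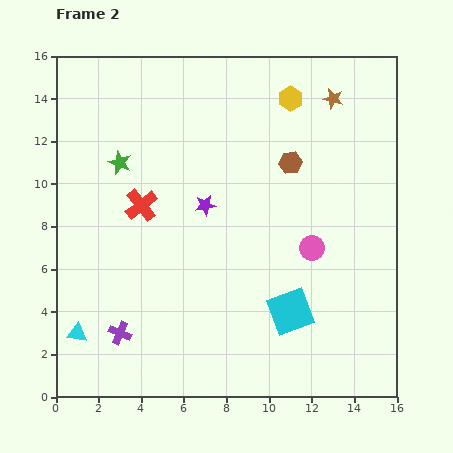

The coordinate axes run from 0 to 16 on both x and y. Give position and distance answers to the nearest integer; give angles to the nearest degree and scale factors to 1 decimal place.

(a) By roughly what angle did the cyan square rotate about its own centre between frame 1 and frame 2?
31° counter-clockwise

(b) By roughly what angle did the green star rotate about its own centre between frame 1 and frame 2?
25° counter-clockwise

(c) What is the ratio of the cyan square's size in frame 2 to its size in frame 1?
1.5×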